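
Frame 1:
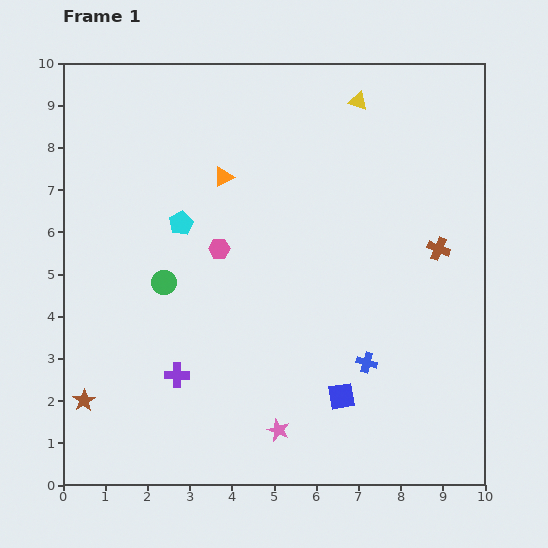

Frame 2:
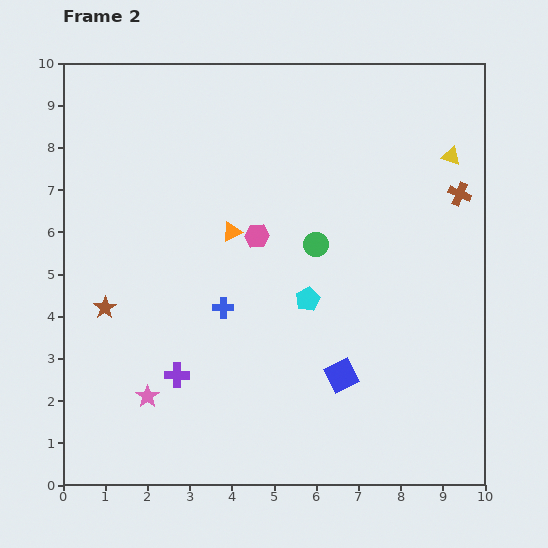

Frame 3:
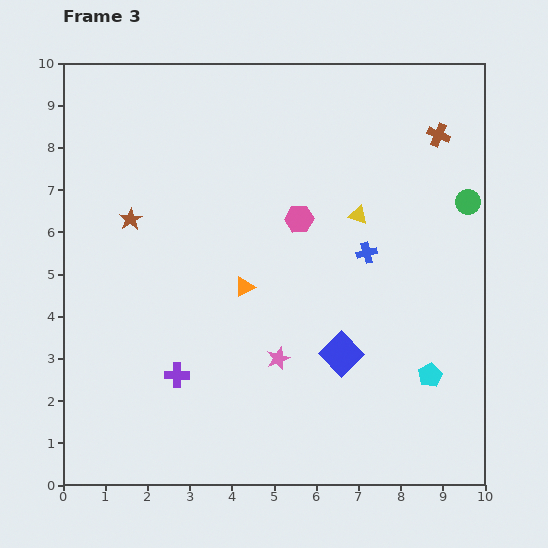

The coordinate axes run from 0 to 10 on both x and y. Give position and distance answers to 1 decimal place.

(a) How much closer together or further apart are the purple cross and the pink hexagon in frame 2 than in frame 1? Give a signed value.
+0.6

Distance in frame 1: 3.2. Distance in frame 2: 3.8.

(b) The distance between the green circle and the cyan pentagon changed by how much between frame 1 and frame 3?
+2.7

Distance in frame 1: 1.5. Distance in frame 3: 4.2.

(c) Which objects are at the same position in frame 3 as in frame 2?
the purple cross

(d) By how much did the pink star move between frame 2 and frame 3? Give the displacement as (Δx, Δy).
(3.1, 0.9)

The pink star was at (2.0, 2.1) in frame 2 and (5.1, 3.0) in frame 3.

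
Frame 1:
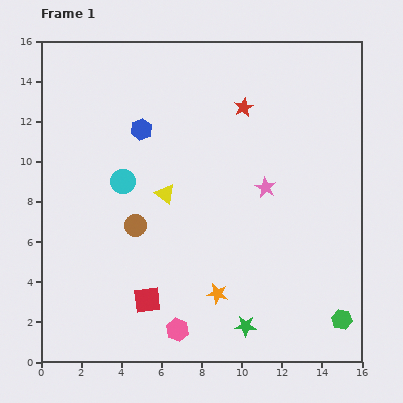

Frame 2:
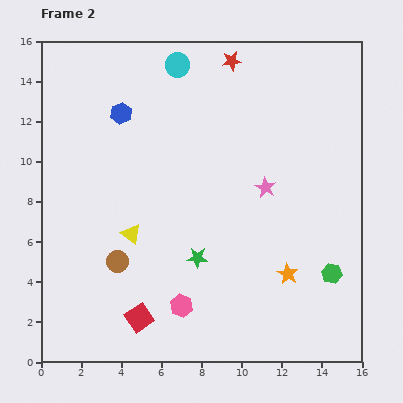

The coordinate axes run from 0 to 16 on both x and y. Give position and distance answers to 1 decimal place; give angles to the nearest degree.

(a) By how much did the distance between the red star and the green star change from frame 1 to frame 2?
-1.0

Distance in frame 1: 10.9. Distance in frame 2: 9.9.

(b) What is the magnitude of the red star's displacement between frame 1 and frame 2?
2.4

The red star moved from (10.1, 12.7) to (9.5, 15.0), a distance of √(0.6² + 2.3²) ≈ 2.4.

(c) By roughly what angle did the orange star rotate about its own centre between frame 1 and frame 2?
19° clockwise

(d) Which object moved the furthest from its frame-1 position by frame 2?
the cyan circle

(moved 6.4; next 4.2)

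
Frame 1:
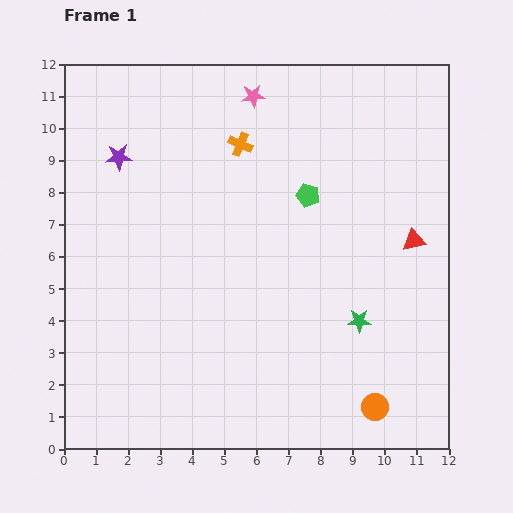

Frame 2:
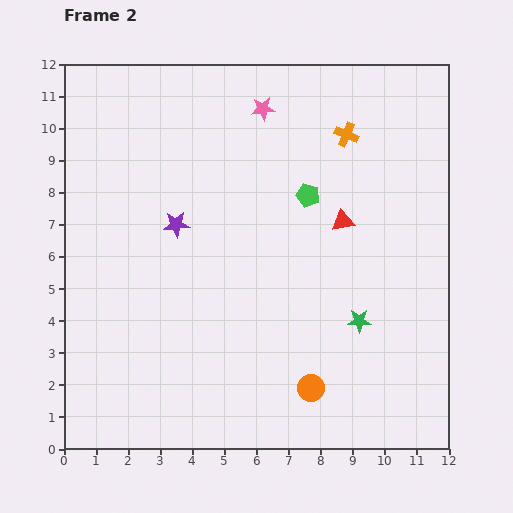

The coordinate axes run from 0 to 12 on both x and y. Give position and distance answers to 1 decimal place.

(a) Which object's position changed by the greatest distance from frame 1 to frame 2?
the orange cross

(moved 3.3; next 2.8)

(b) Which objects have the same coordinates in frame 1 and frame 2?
the green star, the green pentagon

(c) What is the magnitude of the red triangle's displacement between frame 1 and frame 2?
2.3

The red triangle moved from (10.9, 6.5) to (8.7, 7.1), a distance of √(2.2² + 0.6²) ≈ 2.3.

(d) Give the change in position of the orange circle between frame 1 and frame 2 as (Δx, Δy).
(-2.0, 0.6)

The orange circle was at (9.7, 1.3) in frame 1 and (7.7, 1.9) in frame 2.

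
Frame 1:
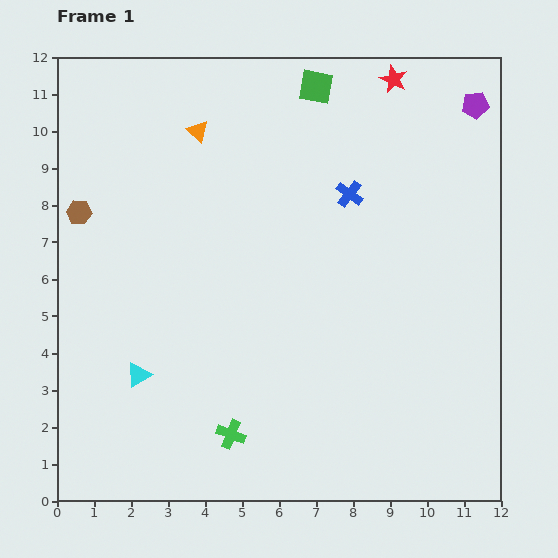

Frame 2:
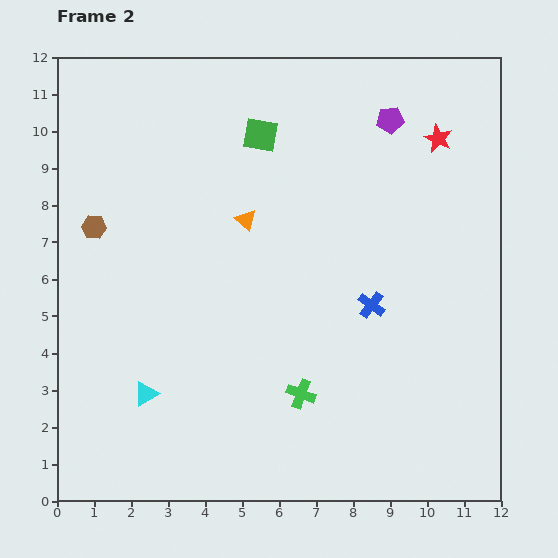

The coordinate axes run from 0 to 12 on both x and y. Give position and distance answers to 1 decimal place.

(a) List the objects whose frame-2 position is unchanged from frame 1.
none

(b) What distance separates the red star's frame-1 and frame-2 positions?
2.0

The red star moved from (9.1, 11.4) to (10.3, 9.8), a distance of √(1.2² + 1.6²) ≈ 2.0.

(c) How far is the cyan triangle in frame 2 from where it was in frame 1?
0.5

The cyan triangle moved from (2.2, 3.4) to (2.4, 2.9), a distance of √(0.2² + 0.5²) ≈ 0.5.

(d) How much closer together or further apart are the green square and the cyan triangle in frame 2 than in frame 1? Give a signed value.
-1.5

Distance in frame 1: 9.2. Distance in frame 2: 7.7.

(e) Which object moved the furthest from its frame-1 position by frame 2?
the blue cross

(moved 3.1; next 2.7)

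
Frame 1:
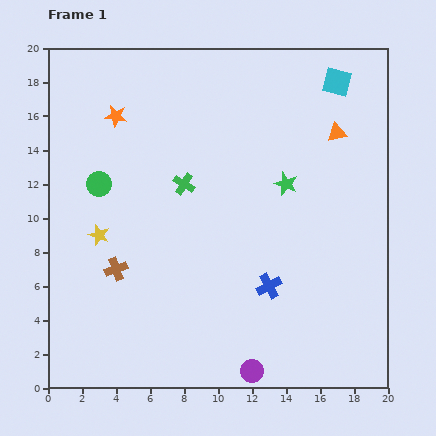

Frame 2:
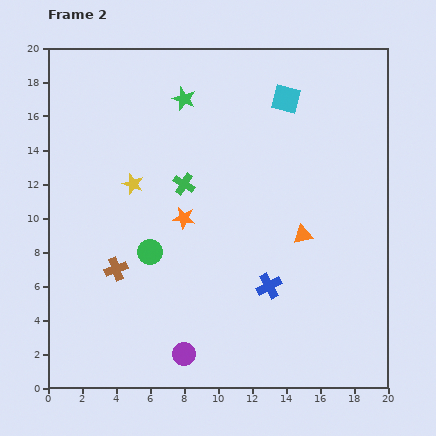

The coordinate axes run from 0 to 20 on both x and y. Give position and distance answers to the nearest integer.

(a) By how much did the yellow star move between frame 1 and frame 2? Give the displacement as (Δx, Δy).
(2, 3)

The yellow star was at (3, 9) in frame 1 and (5, 12) in frame 2.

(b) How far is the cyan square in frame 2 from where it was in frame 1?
3

The cyan square moved from (17, 18) to (14, 17), a distance of √(3² + 1²) ≈ 3.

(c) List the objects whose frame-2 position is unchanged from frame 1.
the blue cross, the brown cross, the green cross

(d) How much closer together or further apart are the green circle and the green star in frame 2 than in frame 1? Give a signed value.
-2

Distance in frame 1: 11. Distance in frame 2: 9.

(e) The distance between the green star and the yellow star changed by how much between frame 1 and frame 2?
-5

Distance in frame 1: 11. Distance in frame 2: 6.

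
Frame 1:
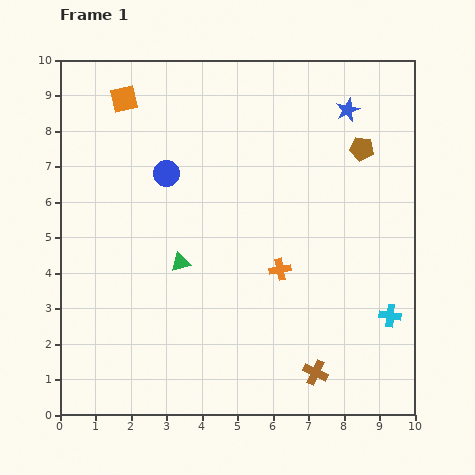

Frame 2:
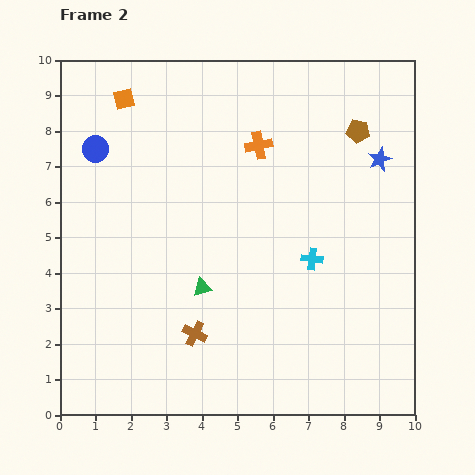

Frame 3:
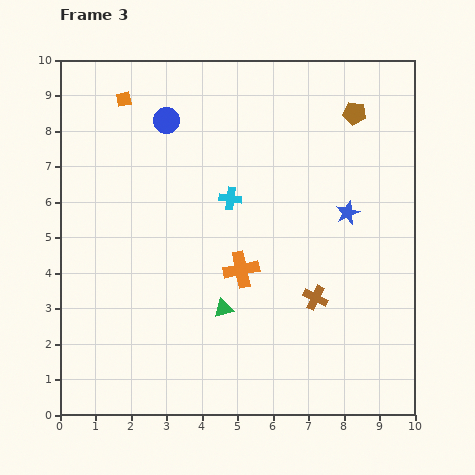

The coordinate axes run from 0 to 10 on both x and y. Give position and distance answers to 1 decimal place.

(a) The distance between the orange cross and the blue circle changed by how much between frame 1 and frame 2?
+0.4

Distance in frame 1: 4.2. Distance in frame 2: 4.6.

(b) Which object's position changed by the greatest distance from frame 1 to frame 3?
the cyan cross

(moved 5.6; next 2.9)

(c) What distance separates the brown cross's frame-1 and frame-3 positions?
2.1

The brown cross moved from (7.2, 1.2) to (7.2, 3.3), a distance of √(0.0² + 2.1²) ≈ 2.1.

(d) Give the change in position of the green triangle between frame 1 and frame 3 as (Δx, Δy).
(1.2, -1.3)

The green triangle was at (3.4, 4.3) in frame 1 and (4.6, 3.0) in frame 3.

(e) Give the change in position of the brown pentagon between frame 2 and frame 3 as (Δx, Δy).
(-0.1, 0.5)

The brown pentagon was at (8.4, 8.0) in frame 2 and (8.3, 8.5) in frame 3.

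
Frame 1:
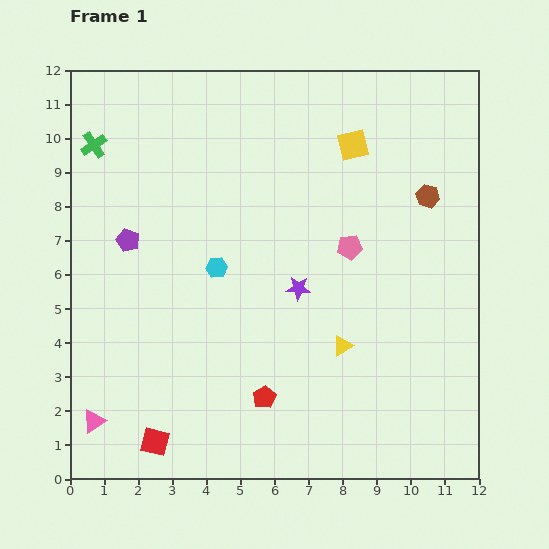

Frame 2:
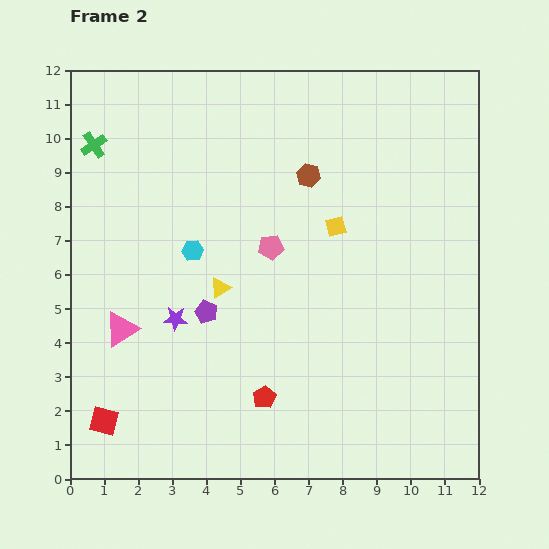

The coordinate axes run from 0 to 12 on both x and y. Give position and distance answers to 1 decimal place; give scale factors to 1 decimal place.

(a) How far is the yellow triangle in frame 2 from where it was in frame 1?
4.0

The yellow triangle moved from (8.0, 3.9) to (4.4, 5.6), a distance of √(3.6² + 1.7²) ≈ 4.0.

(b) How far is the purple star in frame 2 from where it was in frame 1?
3.7

The purple star moved from (6.7, 5.6) to (3.1, 4.7), a distance of √(3.6² + 0.9²) ≈ 3.7.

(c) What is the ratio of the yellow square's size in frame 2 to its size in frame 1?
0.6×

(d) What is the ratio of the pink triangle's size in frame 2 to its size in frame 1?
1.5×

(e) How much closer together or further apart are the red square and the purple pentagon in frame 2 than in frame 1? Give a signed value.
-1.6

Distance in frame 1: 6.0. Distance in frame 2: 4.4.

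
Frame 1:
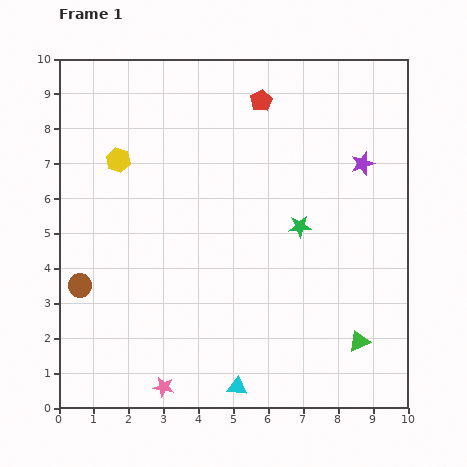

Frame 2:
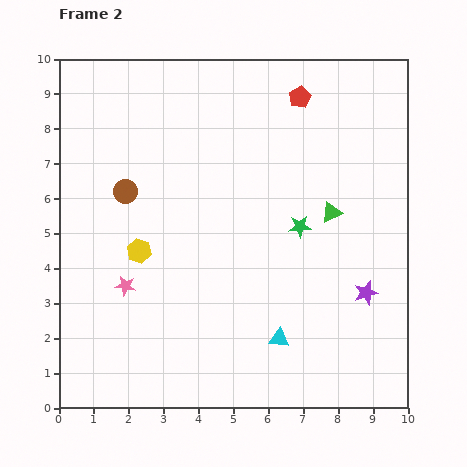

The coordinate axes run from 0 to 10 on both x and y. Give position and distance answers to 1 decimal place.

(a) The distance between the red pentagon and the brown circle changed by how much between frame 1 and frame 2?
-1.7

Distance in frame 1: 7.4. Distance in frame 2: 5.7.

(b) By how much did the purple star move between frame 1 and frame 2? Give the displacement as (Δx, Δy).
(0.1, -3.7)

The purple star was at (8.7, 7.0) in frame 1 and (8.8, 3.3) in frame 2.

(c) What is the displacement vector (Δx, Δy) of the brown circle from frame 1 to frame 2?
(1.3, 2.7)

The brown circle was at (0.6, 3.5) in frame 1 and (1.9, 6.2) in frame 2.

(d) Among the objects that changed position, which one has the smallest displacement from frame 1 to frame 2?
the red pentagon

(moved 1.1)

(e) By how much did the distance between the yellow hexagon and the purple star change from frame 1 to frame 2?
-0.4

Distance in frame 1: 7.0. Distance in frame 2: 6.6.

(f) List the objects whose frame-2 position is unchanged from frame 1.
the green star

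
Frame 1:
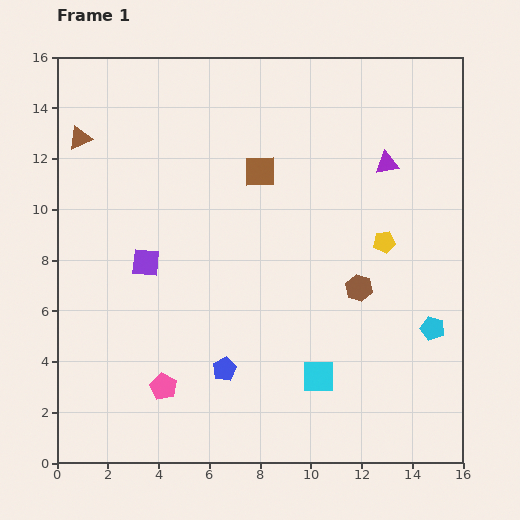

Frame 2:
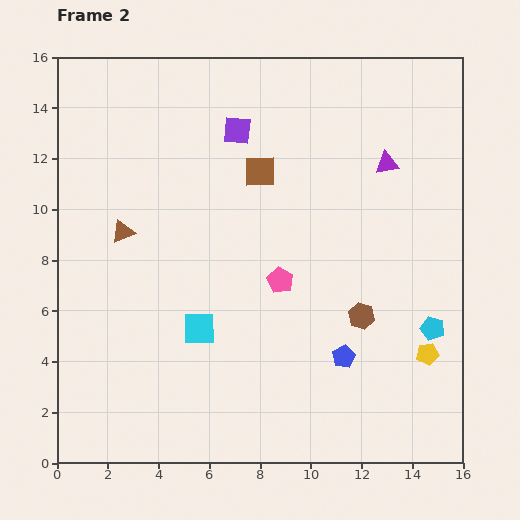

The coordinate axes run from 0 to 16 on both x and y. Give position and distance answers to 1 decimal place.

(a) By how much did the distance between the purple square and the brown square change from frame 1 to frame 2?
-4.0

Distance in frame 1: 5.8. Distance in frame 2: 1.8.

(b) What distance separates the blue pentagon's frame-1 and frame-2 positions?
4.7

The blue pentagon moved from (6.6, 3.7) to (11.3, 4.2), a distance of √(4.7² + 0.5²) ≈ 4.7.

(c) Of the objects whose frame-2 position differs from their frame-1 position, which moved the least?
the brown hexagon

(moved 1.1)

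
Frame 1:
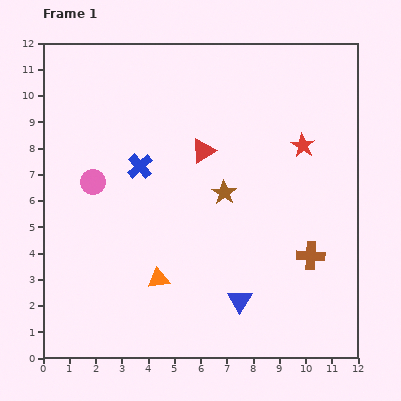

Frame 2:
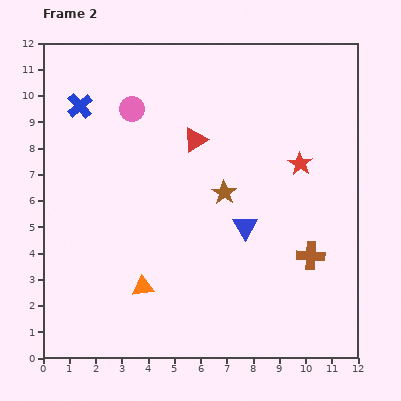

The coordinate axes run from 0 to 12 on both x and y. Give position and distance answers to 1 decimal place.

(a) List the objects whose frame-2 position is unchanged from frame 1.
the brown star, the brown cross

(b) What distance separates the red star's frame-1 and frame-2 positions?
0.7

The red star moved from (9.9, 8.1) to (9.8, 7.4), a distance of √(0.1² + 0.7²) ≈ 0.7.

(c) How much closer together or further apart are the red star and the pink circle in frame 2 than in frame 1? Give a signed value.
-1.4

Distance in frame 1: 8.1. Distance in frame 2: 6.7.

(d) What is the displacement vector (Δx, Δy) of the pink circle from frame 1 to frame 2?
(1.5, 2.8)

The pink circle was at (1.9, 6.7) in frame 1 and (3.4, 9.5) in frame 2.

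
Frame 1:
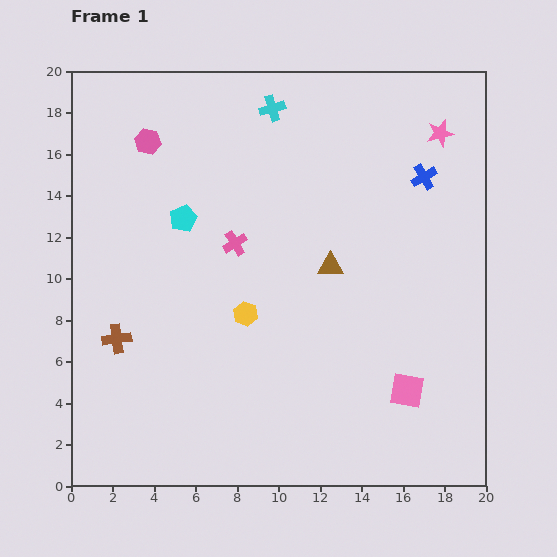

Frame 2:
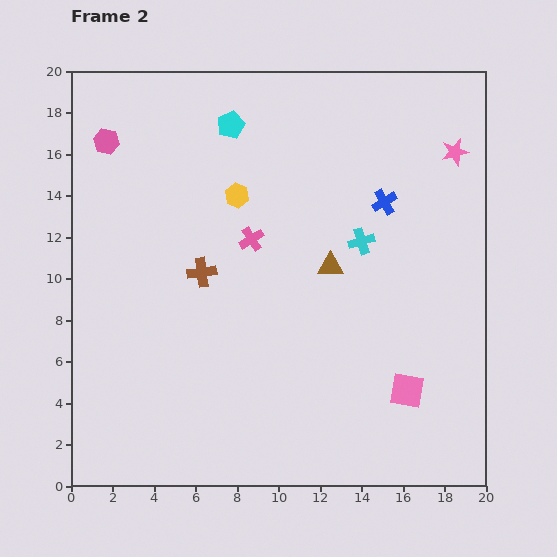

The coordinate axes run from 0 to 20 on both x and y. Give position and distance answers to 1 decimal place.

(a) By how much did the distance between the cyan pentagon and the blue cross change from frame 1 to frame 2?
-3.5

Distance in frame 1: 11.8. Distance in frame 2: 8.3.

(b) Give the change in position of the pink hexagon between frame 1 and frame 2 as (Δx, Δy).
(-2.0, 0.0)

The pink hexagon was at (3.7, 16.6) in frame 1 and (1.7, 16.6) in frame 2.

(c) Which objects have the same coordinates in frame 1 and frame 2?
the brown triangle, the pink square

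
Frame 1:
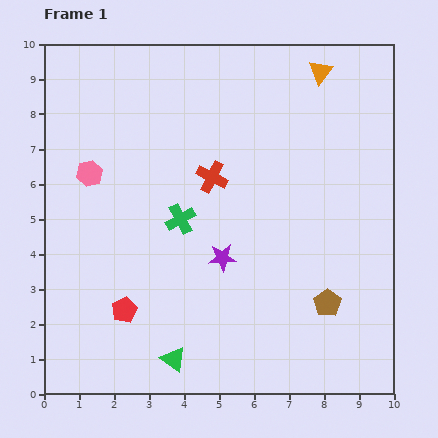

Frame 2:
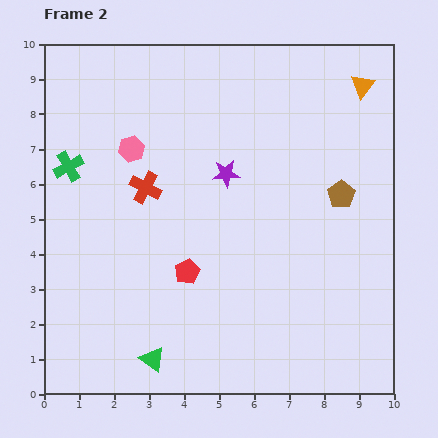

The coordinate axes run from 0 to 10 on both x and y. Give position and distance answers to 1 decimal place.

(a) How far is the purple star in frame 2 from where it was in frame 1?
2.4

The purple star moved from (5.1, 3.9) to (5.2, 6.3), a distance of √(0.1² + 2.4²) ≈ 2.4.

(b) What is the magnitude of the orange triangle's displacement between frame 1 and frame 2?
1.3

The orange triangle moved from (7.9, 9.2) to (9.1, 8.8), a distance of √(1.2² + 0.4²) ≈ 1.3.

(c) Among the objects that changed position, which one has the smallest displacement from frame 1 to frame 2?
the green triangle

(moved 0.6)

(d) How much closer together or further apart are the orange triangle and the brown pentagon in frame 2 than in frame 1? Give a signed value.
-3.4

Distance in frame 1: 6.6. Distance in frame 2: 3.2.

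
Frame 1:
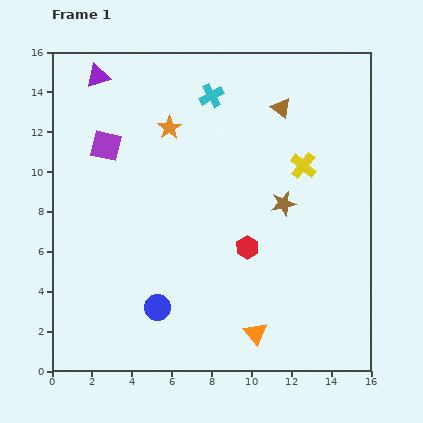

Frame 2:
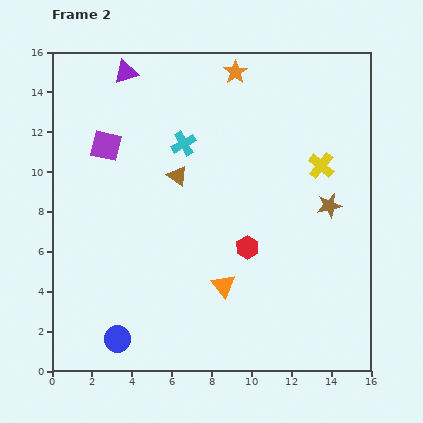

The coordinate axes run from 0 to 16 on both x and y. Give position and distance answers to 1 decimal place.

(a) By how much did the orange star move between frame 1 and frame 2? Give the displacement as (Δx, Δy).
(3.3, 2.8)

The orange star was at (5.9, 12.2) in frame 1 and (9.2, 15.0) in frame 2.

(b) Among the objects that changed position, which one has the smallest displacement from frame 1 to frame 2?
the yellow cross

(moved 0.9)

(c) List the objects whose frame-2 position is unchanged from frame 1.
the purple square, the red hexagon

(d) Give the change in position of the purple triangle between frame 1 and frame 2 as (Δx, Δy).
(1.4, 0.2)

The purple triangle was at (2.3, 14.8) in frame 1 and (3.7, 15.0) in frame 2.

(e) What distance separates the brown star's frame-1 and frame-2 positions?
2.3

The brown star moved from (11.6, 8.4) to (13.9, 8.3), a distance of √(2.3² + 0.1²) ≈ 2.3.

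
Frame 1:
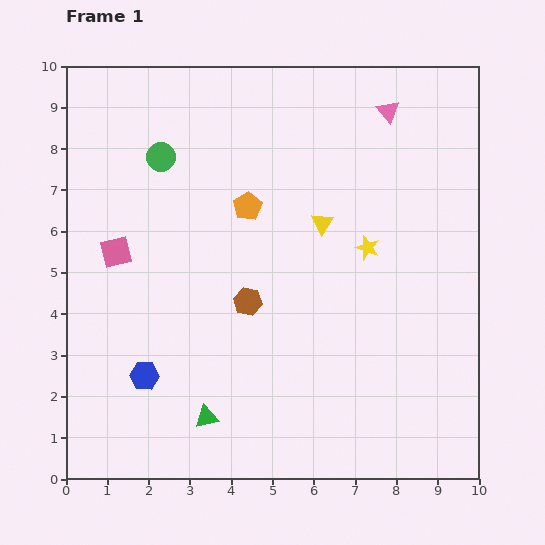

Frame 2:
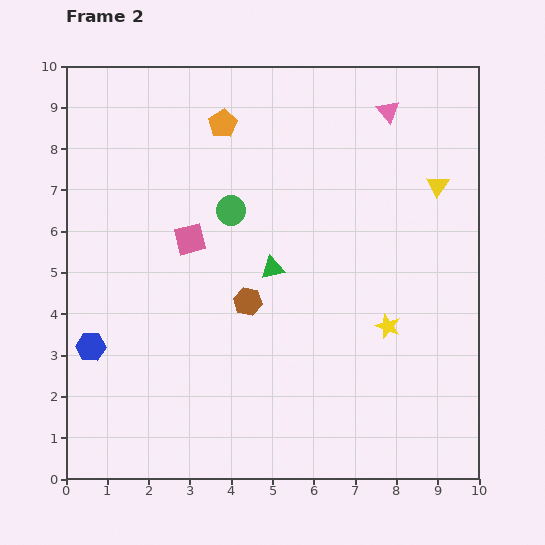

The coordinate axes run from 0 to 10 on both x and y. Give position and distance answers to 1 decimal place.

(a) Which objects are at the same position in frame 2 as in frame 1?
the pink triangle, the brown hexagon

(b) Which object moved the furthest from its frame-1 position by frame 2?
the green triangle

(moved 3.9; next 2.9)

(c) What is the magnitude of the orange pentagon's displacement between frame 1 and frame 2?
2.1

The orange pentagon moved from (4.4, 6.6) to (3.8, 8.6), a distance of √(0.6² + 2.0²) ≈ 2.1.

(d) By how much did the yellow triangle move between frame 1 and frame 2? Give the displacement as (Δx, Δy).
(2.8, 0.9)

The yellow triangle was at (6.2, 6.2) in frame 1 and (9.0, 7.1) in frame 2.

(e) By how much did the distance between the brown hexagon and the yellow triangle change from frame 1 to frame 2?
+2.8

Distance in frame 1: 2.6. Distance in frame 2: 5.4.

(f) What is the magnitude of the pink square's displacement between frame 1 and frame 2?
1.8

The pink square moved from (1.2, 5.5) to (3.0, 5.8), a distance of √(1.8² + 0.3²) ≈ 1.8.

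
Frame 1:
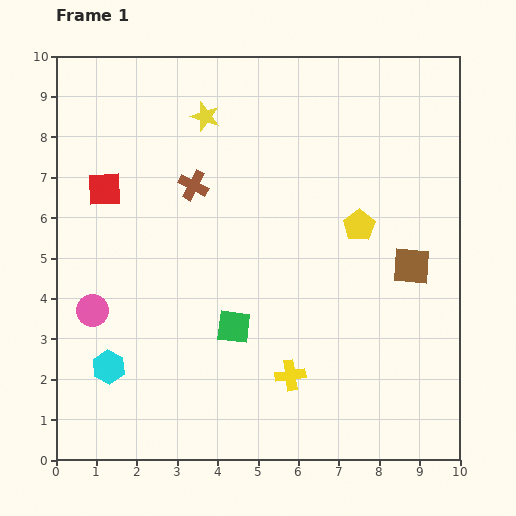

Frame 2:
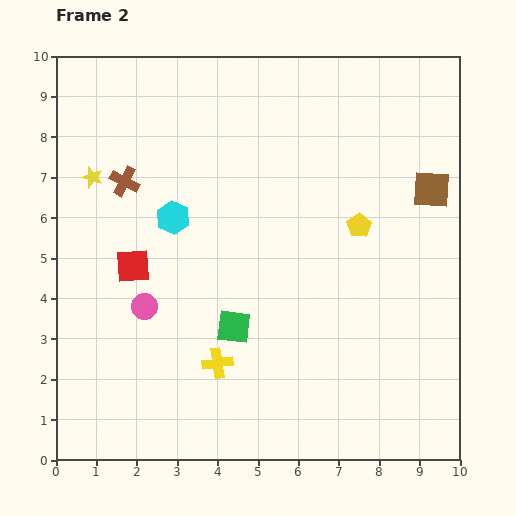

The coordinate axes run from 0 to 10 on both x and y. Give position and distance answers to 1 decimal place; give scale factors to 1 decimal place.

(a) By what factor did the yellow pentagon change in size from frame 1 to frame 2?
0.8×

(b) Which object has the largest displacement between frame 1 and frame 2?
the cyan hexagon

(moved 4.0; next 3.2)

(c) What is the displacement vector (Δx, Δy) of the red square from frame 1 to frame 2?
(0.7, -1.9)

The red square was at (1.2, 6.7) in frame 1 and (1.9, 4.8) in frame 2.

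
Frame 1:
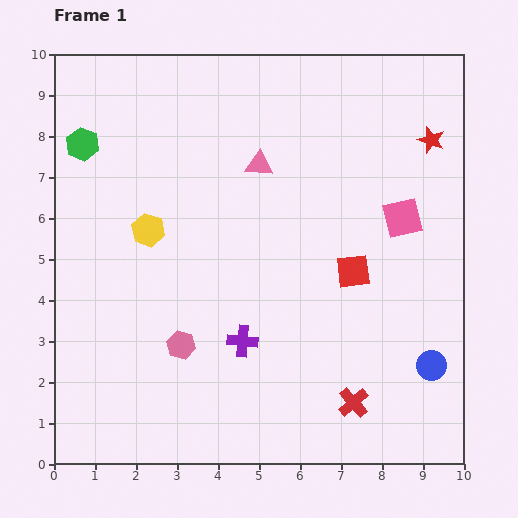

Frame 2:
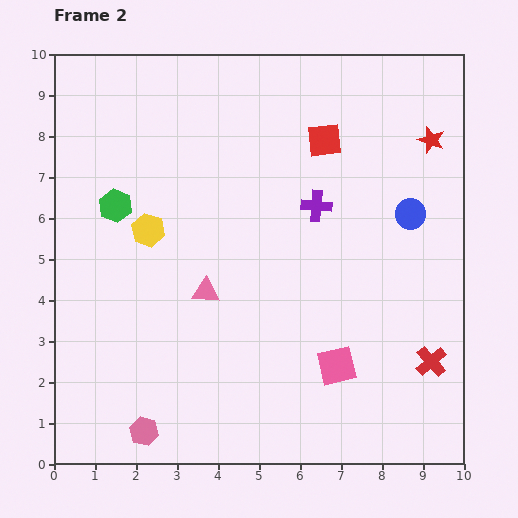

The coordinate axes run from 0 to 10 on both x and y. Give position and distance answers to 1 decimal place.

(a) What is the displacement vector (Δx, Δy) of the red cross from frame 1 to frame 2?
(1.9, 1.0)

The red cross was at (7.3, 1.5) in frame 1 and (9.2, 2.5) in frame 2.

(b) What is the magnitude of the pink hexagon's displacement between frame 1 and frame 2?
2.3

The pink hexagon moved from (3.1, 2.9) to (2.2, 0.8), a distance of √(0.9² + 2.1²) ≈ 2.3.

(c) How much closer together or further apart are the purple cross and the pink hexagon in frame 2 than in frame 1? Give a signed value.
+5.4

Distance in frame 1: 1.5. Distance in frame 2: 6.9.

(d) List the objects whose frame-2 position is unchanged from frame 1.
the red star, the yellow hexagon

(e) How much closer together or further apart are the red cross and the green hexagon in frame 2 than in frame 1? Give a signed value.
-0.5

Distance in frame 1: 9.1. Distance in frame 2: 8.6.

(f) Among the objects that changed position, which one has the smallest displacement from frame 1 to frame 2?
the green hexagon

(moved 1.7)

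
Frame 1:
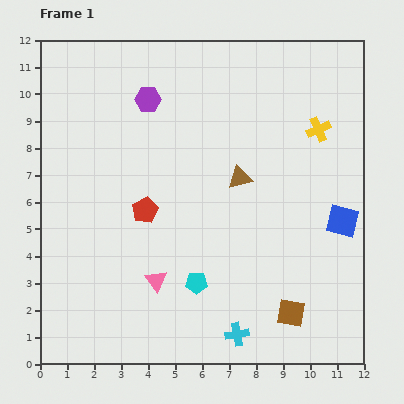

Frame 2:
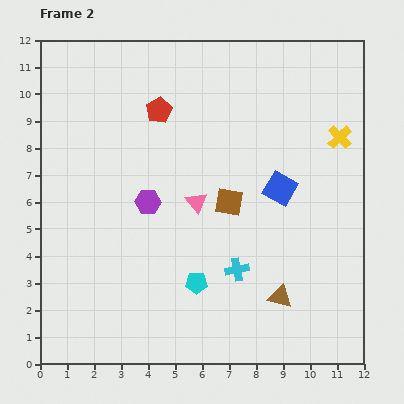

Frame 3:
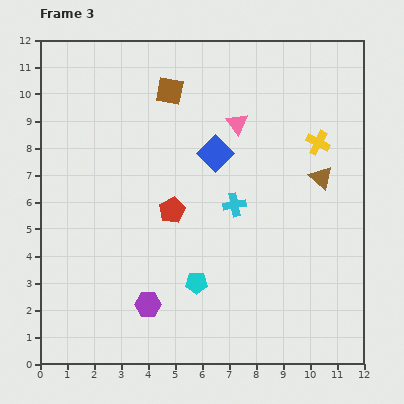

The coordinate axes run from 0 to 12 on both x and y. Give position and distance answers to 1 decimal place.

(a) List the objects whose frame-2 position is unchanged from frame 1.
the cyan pentagon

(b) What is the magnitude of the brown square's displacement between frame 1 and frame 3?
9.4

The brown square moved from (9.3, 1.9) to (4.8, 10.1), a distance of √(4.5² + 8.2²) ≈ 9.4.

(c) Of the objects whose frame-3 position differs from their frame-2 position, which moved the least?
the yellow cross

(moved 0.8)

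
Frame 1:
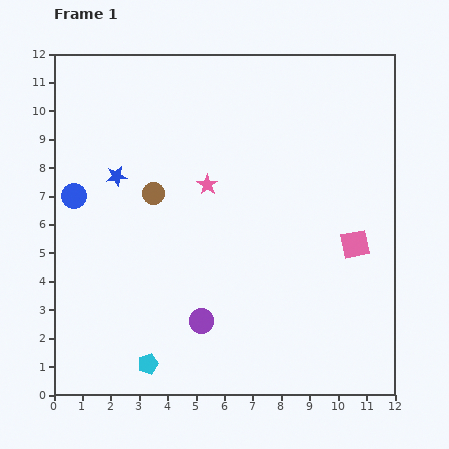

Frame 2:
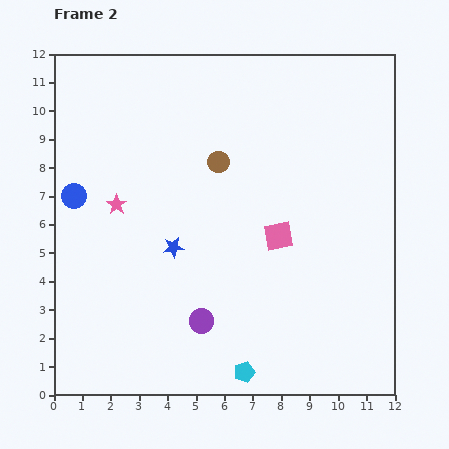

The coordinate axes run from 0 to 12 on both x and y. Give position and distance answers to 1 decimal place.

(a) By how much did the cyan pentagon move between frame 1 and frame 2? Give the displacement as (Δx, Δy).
(3.4, -0.3)

The cyan pentagon was at (3.3, 1.1) in frame 1 and (6.7, 0.8) in frame 2.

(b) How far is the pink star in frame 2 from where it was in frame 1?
3.3

The pink star moved from (5.4, 7.4) to (2.2, 6.7), a distance of √(3.2² + 0.7²) ≈ 3.3.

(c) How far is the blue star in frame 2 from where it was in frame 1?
3.2

The blue star moved from (2.2, 7.7) to (4.2, 5.2), a distance of √(2.0² + 2.5²) ≈ 3.2.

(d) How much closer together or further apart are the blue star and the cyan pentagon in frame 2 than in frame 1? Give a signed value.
-1.6

Distance in frame 1: 6.7. Distance in frame 2: 5.1.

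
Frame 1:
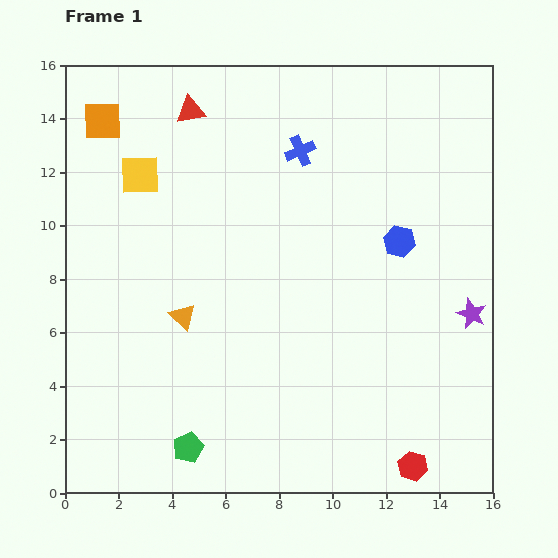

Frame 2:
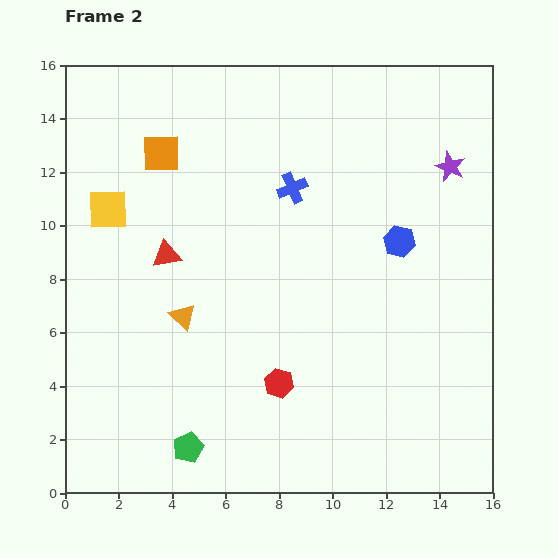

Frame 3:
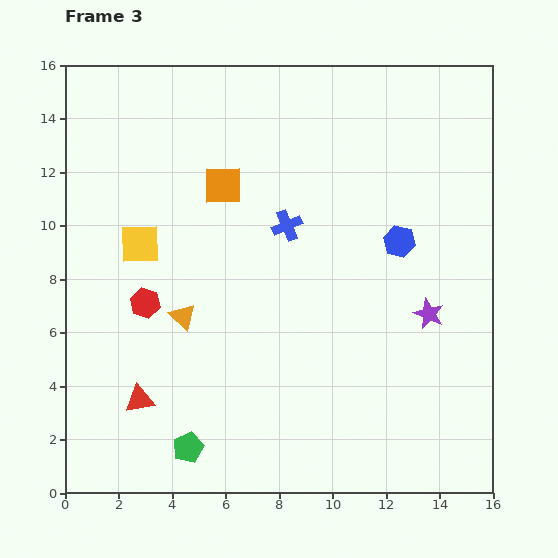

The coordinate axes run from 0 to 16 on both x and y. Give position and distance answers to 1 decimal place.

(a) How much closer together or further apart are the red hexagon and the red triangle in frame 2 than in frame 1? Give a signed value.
-9.3

Distance in frame 1: 15.7. Distance in frame 2: 6.4.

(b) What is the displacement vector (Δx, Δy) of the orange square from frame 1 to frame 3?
(4.5, -2.4)

The orange square was at (1.4, 13.9) in frame 1 and (5.9, 11.5) in frame 3.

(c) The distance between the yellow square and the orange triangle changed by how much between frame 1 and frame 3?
-2.4

Distance in frame 1: 5.5. Distance in frame 3: 3.1.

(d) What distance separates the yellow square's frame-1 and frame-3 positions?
2.6

The yellow square moved from (2.8, 11.9) to (2.8, 9.3), a distance of √(0.0² + 2.6²) ≈ 2.6.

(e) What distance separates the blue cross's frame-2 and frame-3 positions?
1.4

The blue cross moved from (8.5, 11.4) to (8.3, 10.0), a distance of √(0.2² + 1.4²) ≈ 1.4.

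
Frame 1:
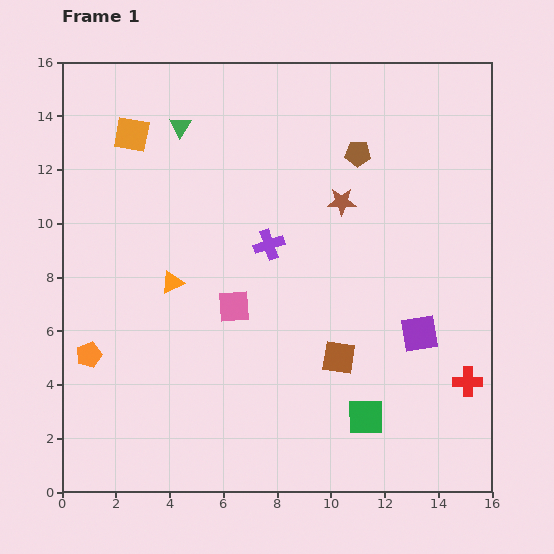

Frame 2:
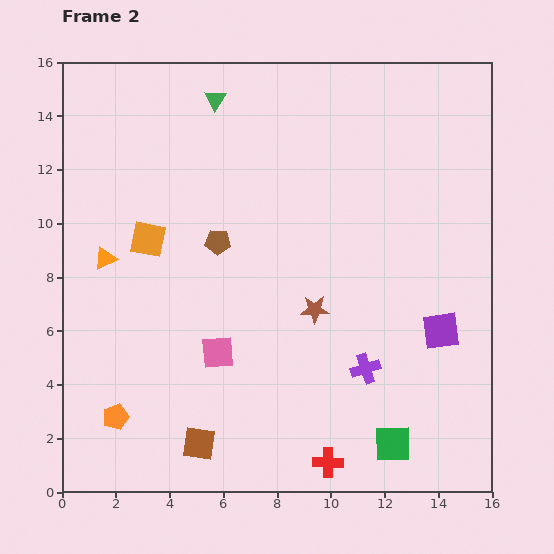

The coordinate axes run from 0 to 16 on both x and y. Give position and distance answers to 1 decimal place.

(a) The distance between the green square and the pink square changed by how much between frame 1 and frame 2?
+0.9

Distance in frame 1: 6.4. Distance in frame 2: 7.3.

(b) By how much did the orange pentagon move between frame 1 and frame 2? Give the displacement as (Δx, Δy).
(1.0, -2.3)

The orange pentagon was at (1.0, 5.1) in frame 1 and (2.0, 2.8) in frame 2.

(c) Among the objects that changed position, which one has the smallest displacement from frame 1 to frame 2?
the purple square

(moved 0.8)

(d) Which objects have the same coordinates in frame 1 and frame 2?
none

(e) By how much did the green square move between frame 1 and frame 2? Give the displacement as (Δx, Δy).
(1.0, -1.0)

The green square was at (11.3, 2.8) in frame 1 and (12.3, 1.8) in frame 2.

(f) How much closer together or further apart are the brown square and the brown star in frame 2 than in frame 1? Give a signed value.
+0.8

Distance in frame 1: 5.8. Distance in frame 2: 6.6.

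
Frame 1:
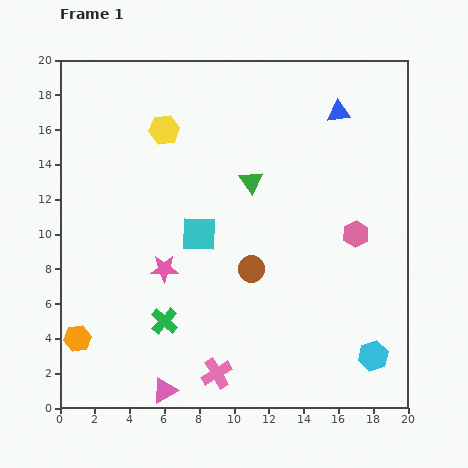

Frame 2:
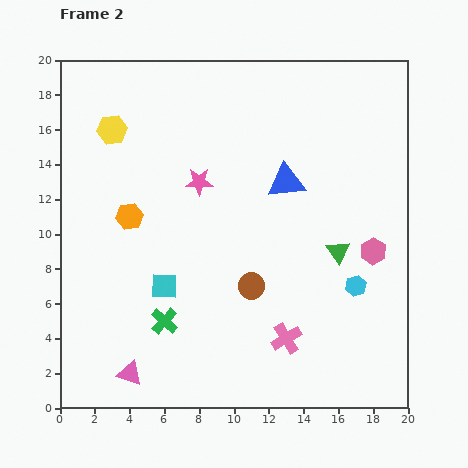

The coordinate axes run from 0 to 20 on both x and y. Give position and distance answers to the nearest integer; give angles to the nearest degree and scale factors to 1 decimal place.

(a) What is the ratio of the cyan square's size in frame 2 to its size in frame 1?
0.7×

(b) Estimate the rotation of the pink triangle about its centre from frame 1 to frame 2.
46° clockwise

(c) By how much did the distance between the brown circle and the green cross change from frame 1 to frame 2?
-1

Distance in frame 1: 6. Distance in frame 2: 5.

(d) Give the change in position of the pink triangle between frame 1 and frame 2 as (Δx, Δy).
(-2, 1)

The pink triangle was at (6, 1) in frame 1 and (4, 2) in frame 2.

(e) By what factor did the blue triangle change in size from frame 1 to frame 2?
1.6×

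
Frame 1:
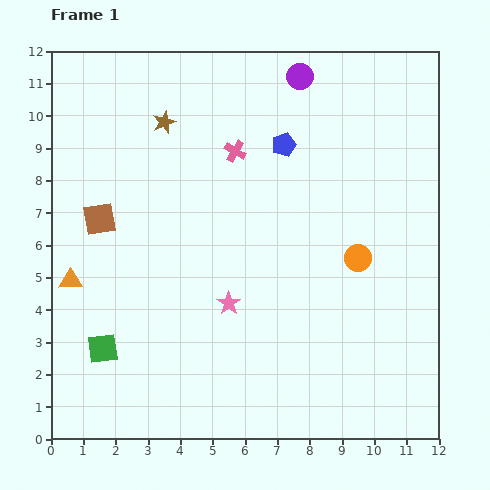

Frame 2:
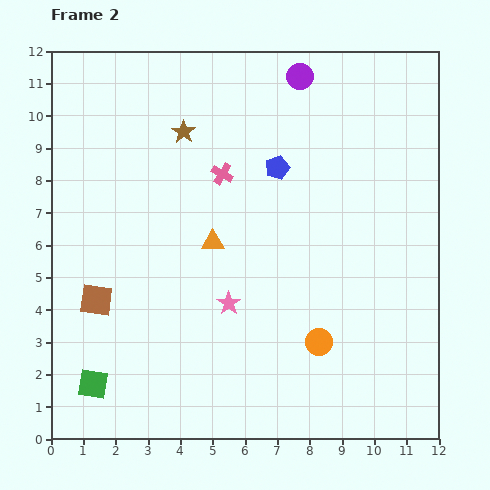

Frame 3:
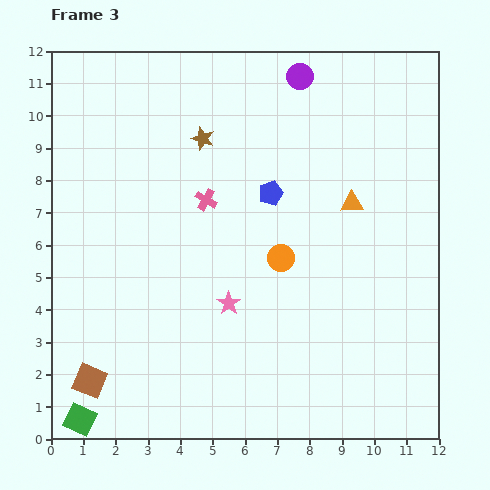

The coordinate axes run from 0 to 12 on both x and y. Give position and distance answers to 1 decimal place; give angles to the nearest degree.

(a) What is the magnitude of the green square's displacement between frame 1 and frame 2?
1.1

The green square moved from (1.6, 2.8) to (1.3, 1.7), a distance of √(0.3² + 1.1²) ≈ 1.1.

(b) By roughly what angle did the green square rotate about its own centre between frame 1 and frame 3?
32° clockwise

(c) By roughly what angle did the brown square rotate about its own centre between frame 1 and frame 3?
31° clockwise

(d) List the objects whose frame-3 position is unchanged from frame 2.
the purple circle, the pink star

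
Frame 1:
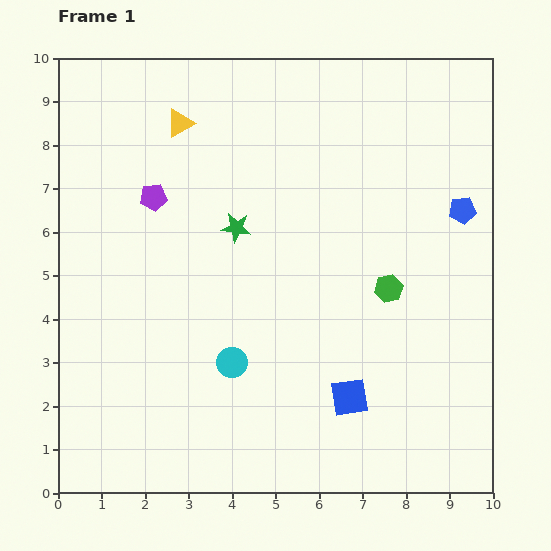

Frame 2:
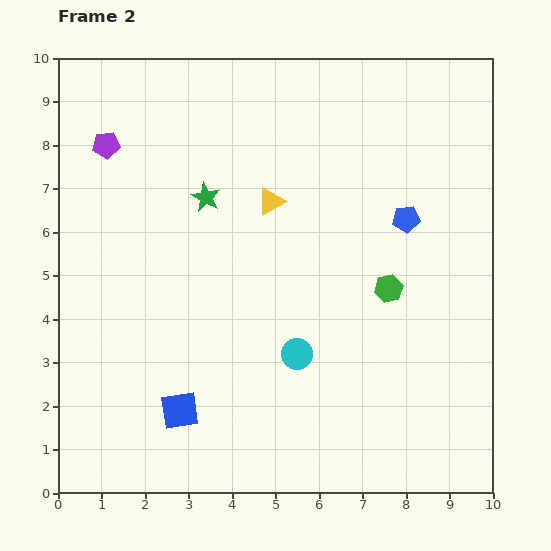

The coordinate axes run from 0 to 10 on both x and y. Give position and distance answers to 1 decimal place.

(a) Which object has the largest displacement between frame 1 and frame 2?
the blue square

(moved 3.9; next 2.8)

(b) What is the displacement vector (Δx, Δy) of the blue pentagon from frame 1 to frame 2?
(-1.3, -0.2)

The blue pentagon was at (9.3, 6.5) in frame 1 and (8.0, 6.3) in frame 2.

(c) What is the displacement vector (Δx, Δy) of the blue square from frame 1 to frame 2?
(-3.9, -0.3)

The blue square was at (6.7, 2.2) in frame 1 and (2.8, 1.9) in frame 2.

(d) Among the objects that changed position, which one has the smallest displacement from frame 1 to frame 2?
the green star

(moved 1.0)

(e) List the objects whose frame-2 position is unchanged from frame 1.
the green hexagon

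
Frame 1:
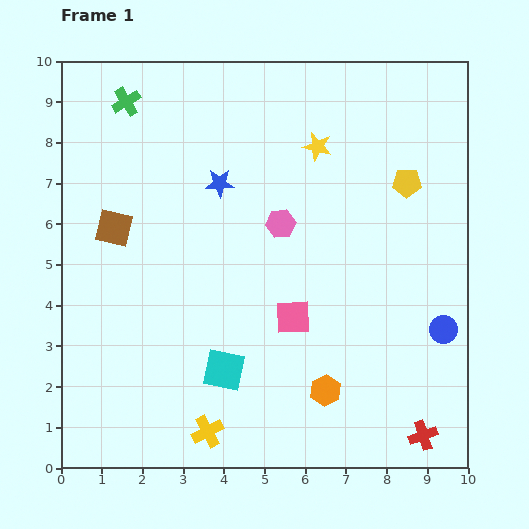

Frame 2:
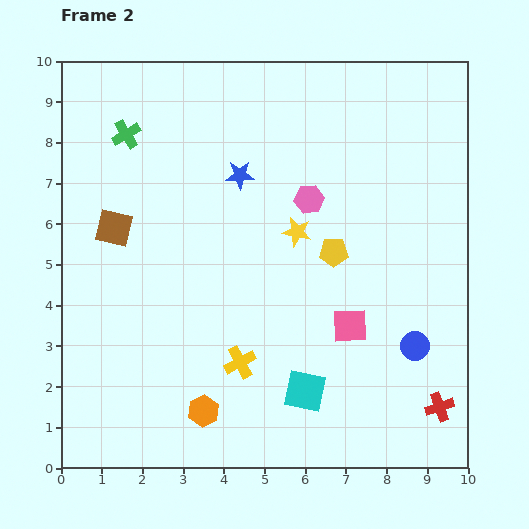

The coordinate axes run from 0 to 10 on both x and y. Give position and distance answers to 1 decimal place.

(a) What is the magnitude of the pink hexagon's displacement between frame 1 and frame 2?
0.9

The pink hexagon moved from (5.4, 6.0) to (6.1, 6.6), a distance of √(0.7² + 0.6²) ≈ 0.9.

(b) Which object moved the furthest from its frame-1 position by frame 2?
the orange hexagon

(moved 3.0; next 2.5)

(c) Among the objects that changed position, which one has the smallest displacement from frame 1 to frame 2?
the blue star

(moved 0.5)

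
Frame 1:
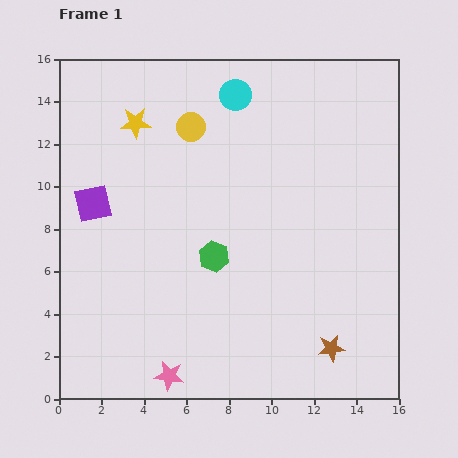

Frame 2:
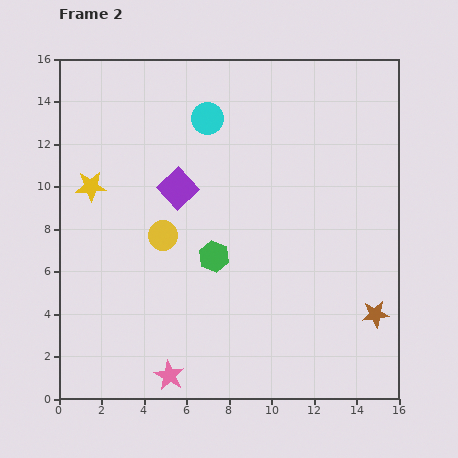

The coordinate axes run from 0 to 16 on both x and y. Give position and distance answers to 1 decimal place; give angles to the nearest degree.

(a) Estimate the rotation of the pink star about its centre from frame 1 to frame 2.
19° clockwise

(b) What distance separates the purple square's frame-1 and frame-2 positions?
4.1

The purple square moved from (1.6, 9.2) to (5.6, 9.9), a distance of √(4.0² + 0.7²) ≈ 4.1.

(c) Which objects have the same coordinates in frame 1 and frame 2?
the green hexagon, the pink star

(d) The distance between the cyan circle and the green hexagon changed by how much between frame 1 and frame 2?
-1.2

Distance in frame 1: 7.7. Distance in frame 2: 6.5.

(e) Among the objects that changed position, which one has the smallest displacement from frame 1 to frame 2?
the cyan circle

(moved 1.7)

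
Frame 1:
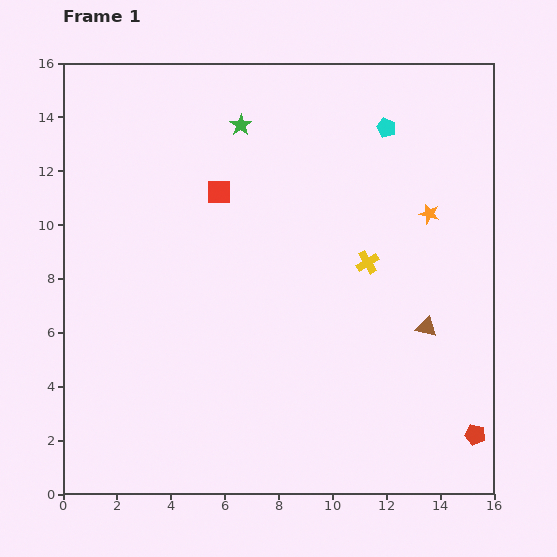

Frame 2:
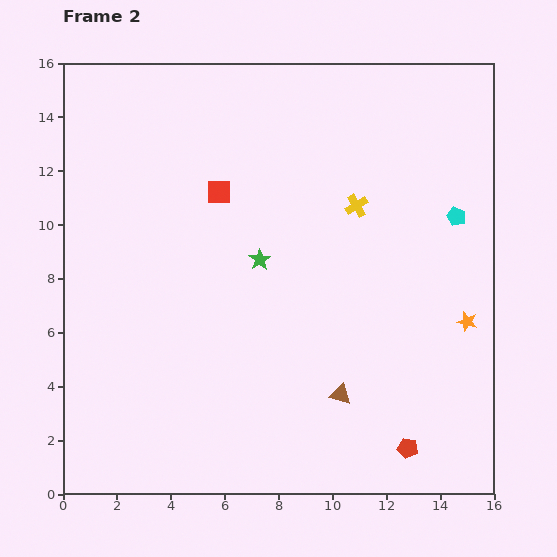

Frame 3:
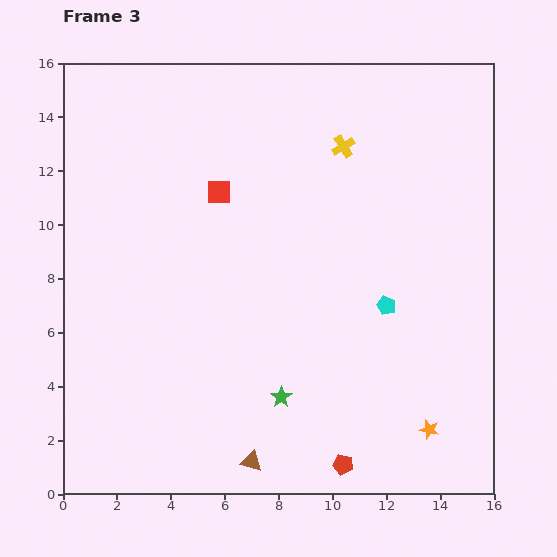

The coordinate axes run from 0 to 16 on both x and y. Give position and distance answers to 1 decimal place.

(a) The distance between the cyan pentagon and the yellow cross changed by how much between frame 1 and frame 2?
-1.3

Distance in frame 1: 5.0. Distance in frame 2: 3.7.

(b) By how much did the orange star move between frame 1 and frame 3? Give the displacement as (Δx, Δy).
(0.0, -8.0)

The orange star was at (13.6, 10.4) in frame 1 and (13.6, 2.4) in frame 3.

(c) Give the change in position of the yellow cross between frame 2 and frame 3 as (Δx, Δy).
(-0.5, 2.2)

The yellow cross was at (10.9, 10.7) in frame 2 and (10.4, 12.9) in frame 3.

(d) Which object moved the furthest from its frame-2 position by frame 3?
the green star

(moved 5.2; next 4.2)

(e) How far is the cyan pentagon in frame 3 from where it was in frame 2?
4.2

The cyan pentagon moved from (14.6, 10.3) to (12.0, 7.0), a distance of √(2.6² + 3.3²) ≈ 4.2.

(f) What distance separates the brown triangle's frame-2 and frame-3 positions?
4.1

The brown triangle moved from (10.3, 3.7) to (7.0, 1.2), a distance of √(3.3² + 2.5²) ≈ 4.1.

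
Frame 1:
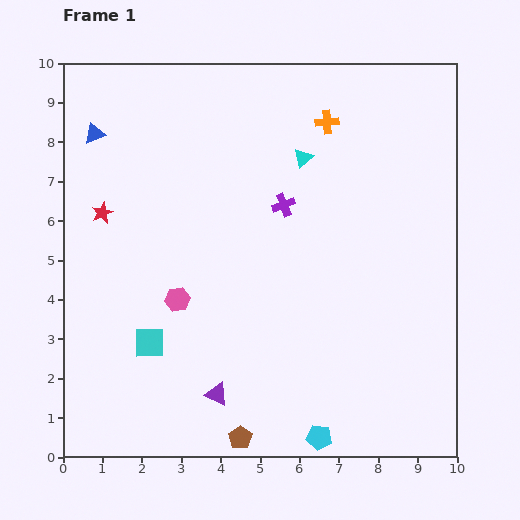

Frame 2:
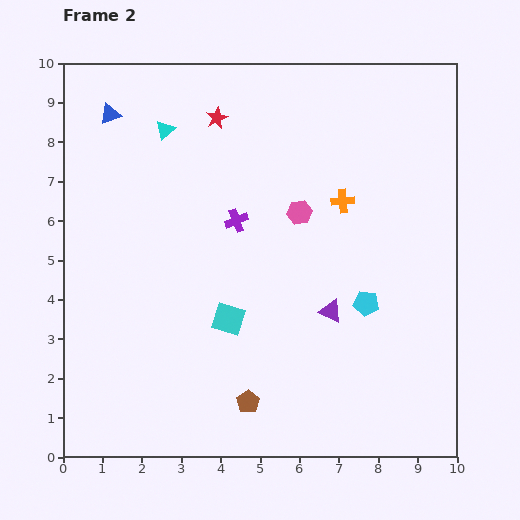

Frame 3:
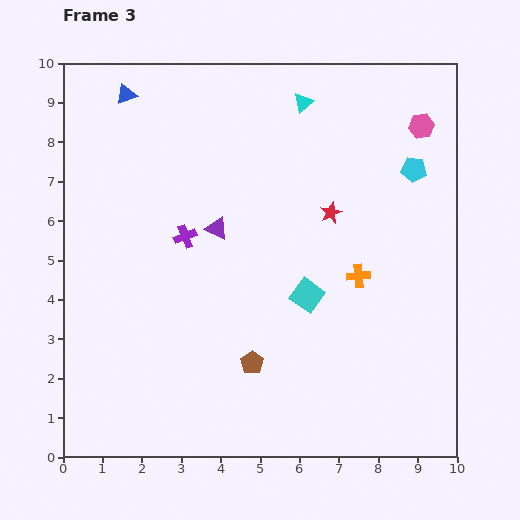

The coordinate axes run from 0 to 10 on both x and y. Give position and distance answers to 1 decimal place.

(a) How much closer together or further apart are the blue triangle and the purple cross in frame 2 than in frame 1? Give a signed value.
-0.9

Distance in frame 1: 5.1. Distance in frame 2: 4.2.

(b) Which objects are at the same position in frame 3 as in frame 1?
none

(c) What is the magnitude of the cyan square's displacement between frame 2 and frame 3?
2.1

The cyan square moved from (4.2, 3.5) to (6.2, 4.1), a distance of √(2.0² + 0.6²) ≈ 2.1.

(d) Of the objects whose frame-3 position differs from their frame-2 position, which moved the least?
the blue triangle

(moved 0.6)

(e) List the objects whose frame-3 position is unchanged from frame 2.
none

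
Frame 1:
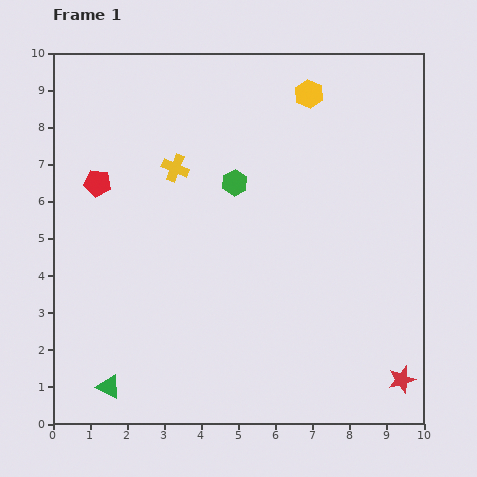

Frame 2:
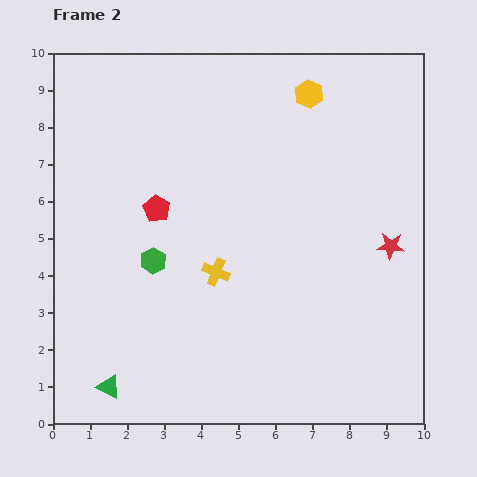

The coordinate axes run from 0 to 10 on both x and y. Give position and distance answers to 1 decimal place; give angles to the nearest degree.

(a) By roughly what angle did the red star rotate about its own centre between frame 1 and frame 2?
21° clockwise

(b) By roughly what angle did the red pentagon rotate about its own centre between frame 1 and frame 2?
22° clockwise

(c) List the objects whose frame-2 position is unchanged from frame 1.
the green triangle, the yellow hexagon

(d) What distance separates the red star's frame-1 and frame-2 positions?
3.6

The red star moved from (9.4, 1.2) to (9.1, 4.8), a distance of √(0.3² + 3.6²) ≈ 3.6.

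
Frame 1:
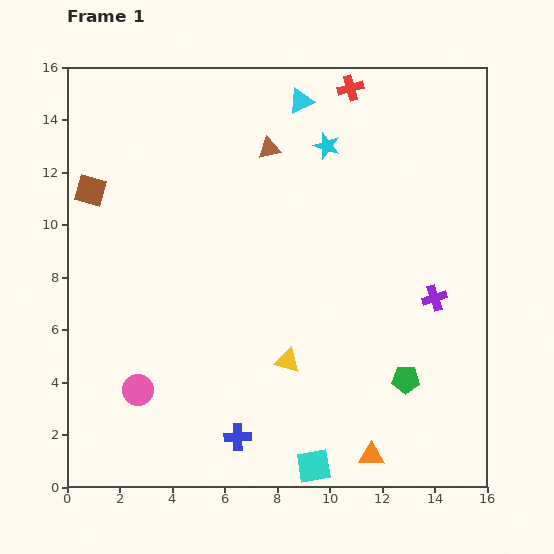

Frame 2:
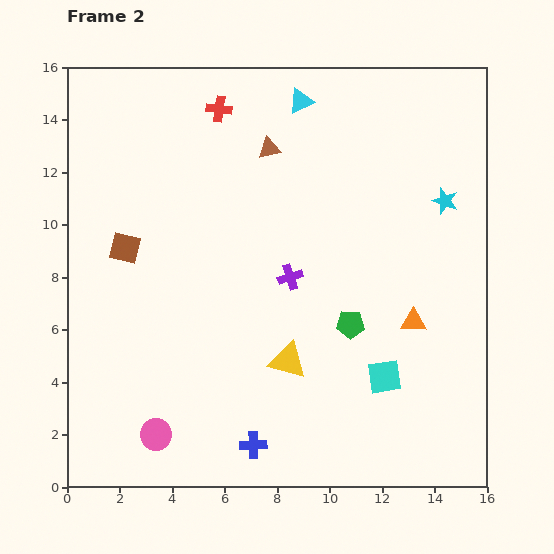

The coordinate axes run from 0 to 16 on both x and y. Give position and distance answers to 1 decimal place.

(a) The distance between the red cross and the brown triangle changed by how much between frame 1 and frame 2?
-1.5

Distance in frame 1: 3.9. Distance in frame 2: 2.4.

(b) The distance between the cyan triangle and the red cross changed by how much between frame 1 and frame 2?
+1.1

Distance in frame 1: 2.0. Distance in frame 2: 3.1.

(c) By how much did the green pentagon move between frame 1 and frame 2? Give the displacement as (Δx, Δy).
(-2.1, 2.1)

The green pentagon was at (12.9, 4.1) in frame 1 and (10.8, 6.2) in frame 2.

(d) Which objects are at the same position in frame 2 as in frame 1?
the brown triangle, the cyan triangle, the yellow triangle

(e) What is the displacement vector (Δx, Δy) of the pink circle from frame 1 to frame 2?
(0.7, -1.7)

The pink circle was at (2.7, 3.7) in frame 1 and (3.4, 2.0) in frame 2.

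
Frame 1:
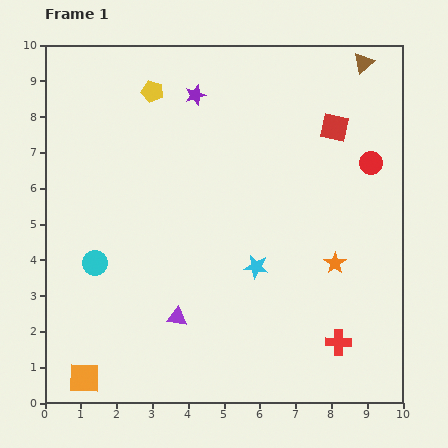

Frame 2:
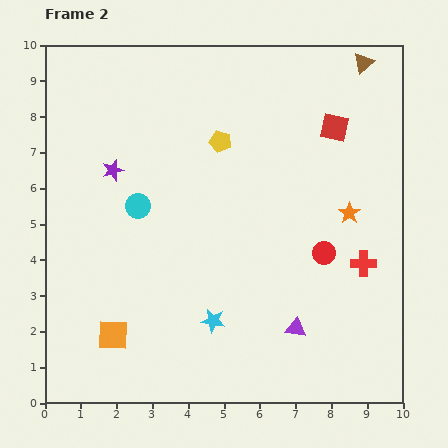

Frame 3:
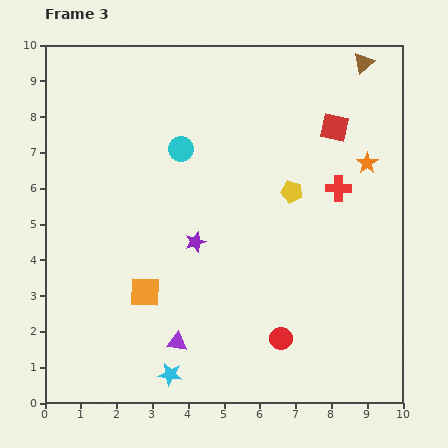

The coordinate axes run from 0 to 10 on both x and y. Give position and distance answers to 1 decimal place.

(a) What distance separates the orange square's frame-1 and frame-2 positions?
1.4

The orange square moved from (1.1, 0.7) to (1.9, 1.9), a distance of √(0.8² + 1.2²) ≈ 1.4.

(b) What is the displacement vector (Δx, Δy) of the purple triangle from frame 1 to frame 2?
(3.3, -0.3)

The purple triangle was at (3.7, 2.4) in frame 1 and (7.0, 2.1) in frame 2.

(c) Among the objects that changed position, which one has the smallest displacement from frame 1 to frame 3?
the purple triangle

(moved 0.7)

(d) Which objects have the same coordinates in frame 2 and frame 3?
the red square, the brown triangle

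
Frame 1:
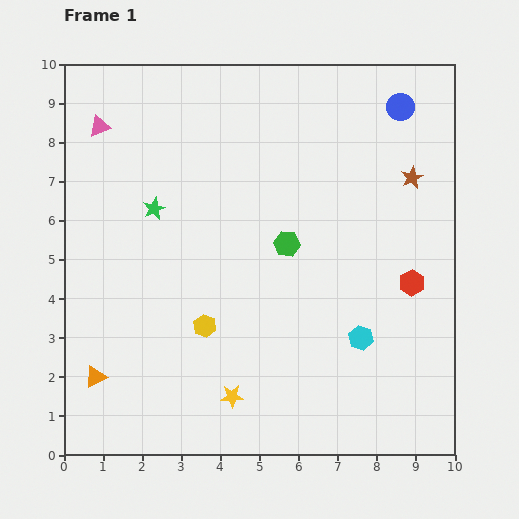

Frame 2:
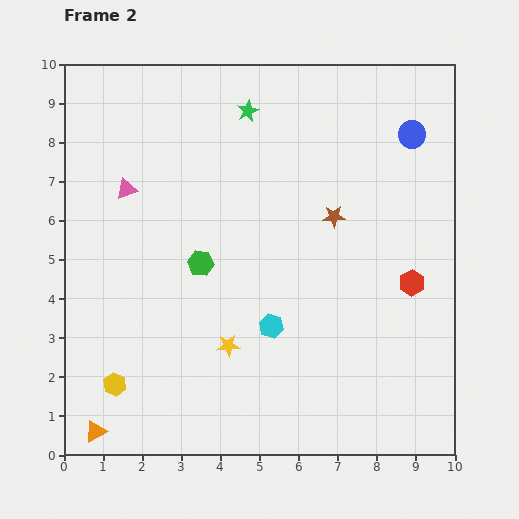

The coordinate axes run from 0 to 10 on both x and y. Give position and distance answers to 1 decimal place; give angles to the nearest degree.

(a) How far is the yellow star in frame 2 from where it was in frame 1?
1.3

The yellow star moved from (4.3, 1.5) to (4.2, 2.8), a distance of √(0.1² + 1.3²) ≈ 1.3.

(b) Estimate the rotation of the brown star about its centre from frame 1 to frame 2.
23° clockwise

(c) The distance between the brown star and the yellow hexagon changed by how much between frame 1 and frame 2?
+0.6

Distance in frame 1: 6.5. Distance in frame 2: 7.1.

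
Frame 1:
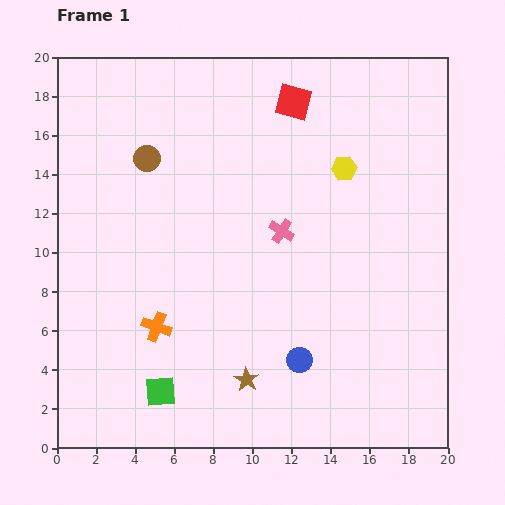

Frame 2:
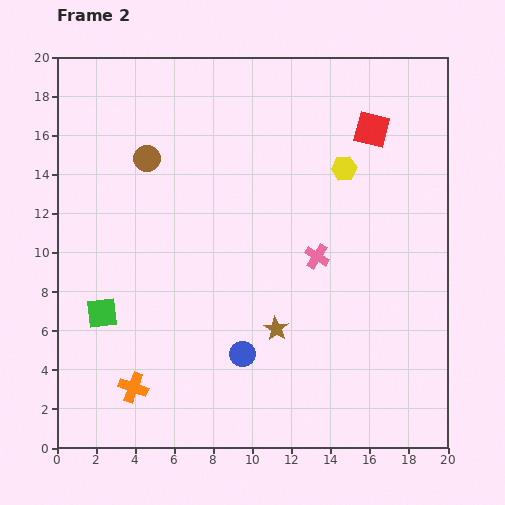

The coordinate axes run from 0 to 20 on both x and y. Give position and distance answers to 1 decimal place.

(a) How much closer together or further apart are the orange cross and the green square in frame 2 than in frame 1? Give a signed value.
+0.8

Distance in frame 1: 3.3. Distance in frame 2: 4.1.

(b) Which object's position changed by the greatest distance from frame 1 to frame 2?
the green square

(moved 5.0; next 4.2)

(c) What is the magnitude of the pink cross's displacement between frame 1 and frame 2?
2.2

The pink cross moved from (11.5, 11.1) to (13.3, 9.8), a distance of √(1.8² + 1.3²) ≈ 2.2.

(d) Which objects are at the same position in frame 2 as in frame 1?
the yellow hexagon, the brown circle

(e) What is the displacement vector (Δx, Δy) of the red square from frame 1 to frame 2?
(4.0, -1.4)

The red square was at (12.1, 17.7) in frame 1 and (16.1, 16.3) in frame 2.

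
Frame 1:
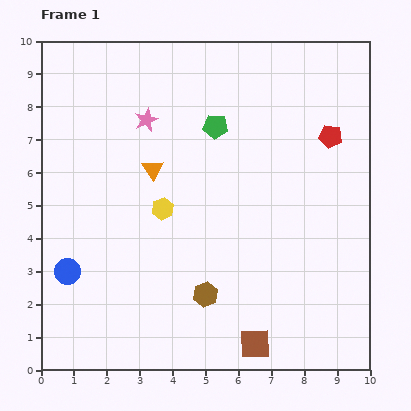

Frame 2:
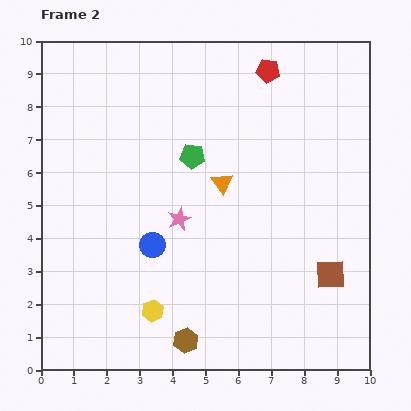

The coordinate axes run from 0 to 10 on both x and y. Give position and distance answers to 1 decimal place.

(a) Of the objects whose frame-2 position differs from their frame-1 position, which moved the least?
the green pentagon

(moved 1.1)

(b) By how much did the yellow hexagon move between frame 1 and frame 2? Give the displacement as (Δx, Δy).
(-0.3, -3.1)

The yellow hexagon was at (3.7, 4.9) in frame 1 and (3.4, 1.8) in frame 2.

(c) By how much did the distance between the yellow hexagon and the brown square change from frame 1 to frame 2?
+0.5

Distance in frame 1: 5.0. Distance in frame 2: 5.5.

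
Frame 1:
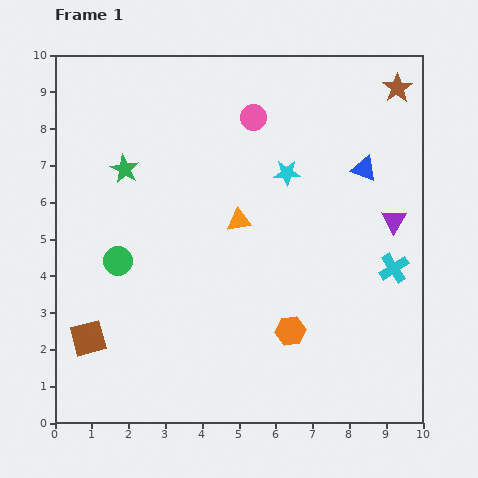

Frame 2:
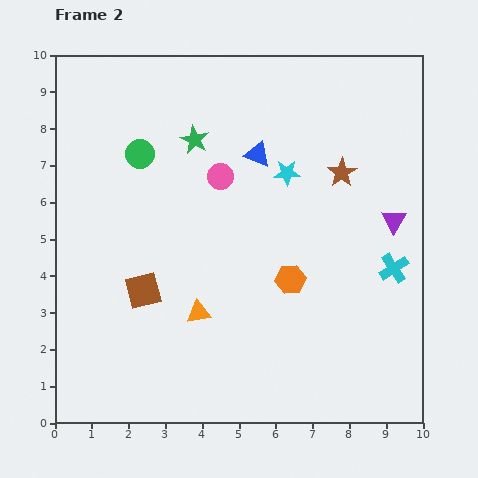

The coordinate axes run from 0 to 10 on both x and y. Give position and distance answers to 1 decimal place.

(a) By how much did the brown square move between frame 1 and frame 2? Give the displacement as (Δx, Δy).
(1.5, 1.3)

The brown square was at (0.9, 2.3) in frame 1 and (2.4, 3.6) in frame 2.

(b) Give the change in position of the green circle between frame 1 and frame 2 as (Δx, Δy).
(0.6, 2.9)

The green circle was at (1.7, 4.4) in frame 1 and (2.3, 7.3) in frame 2.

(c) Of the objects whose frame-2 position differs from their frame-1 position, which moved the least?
the orange hexagon

(moved 1.4)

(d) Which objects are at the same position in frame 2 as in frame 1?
the cyan star, the cyan cross, the purple triangle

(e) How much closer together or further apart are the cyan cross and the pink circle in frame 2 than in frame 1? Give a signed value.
-0.3

Distance in frame 1: 5.6. Distance in frame 2: 5.3.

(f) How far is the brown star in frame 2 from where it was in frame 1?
2.7

The brown star moved from (9.3, 9.1) to (7.8, 6.8), a distance of √(1.5² + 2.3²) ≈ 2.7.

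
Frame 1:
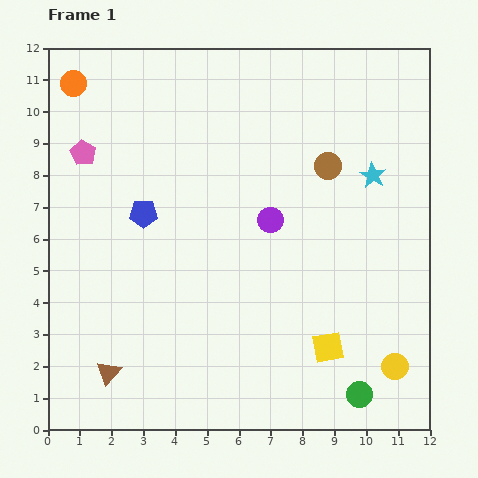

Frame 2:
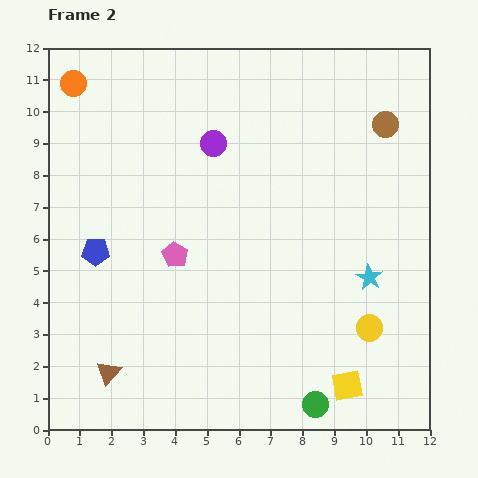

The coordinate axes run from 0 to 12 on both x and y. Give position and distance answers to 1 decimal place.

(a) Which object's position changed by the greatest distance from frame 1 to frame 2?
the pink pentagon

(moved 4.3; next 3.2)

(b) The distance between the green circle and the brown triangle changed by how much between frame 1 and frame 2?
-1.3

Distance in frame 1: 7.9. Distance in frame 2: 6.6.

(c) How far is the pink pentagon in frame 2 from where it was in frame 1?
4.3

The pink pentagon moved from (1.1, 8.7) to (4.0, 5.5), a distance of √(2.9² + 3.2²) ≈ 4.3.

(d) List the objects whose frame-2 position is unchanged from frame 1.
the orange circle, the brown triangle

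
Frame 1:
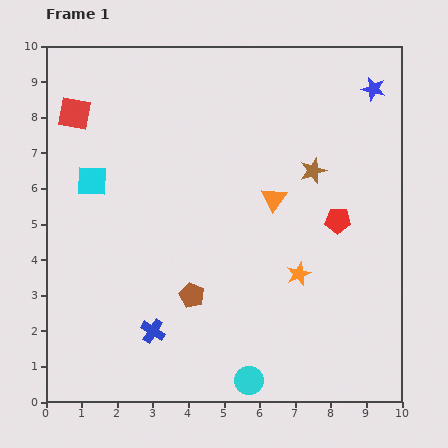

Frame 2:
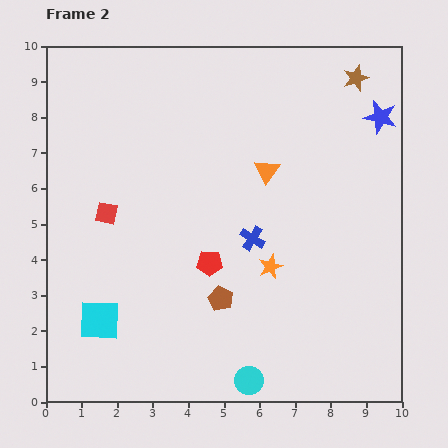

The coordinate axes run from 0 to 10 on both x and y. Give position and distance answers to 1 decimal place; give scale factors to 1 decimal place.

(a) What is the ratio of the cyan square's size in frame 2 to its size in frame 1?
1.3×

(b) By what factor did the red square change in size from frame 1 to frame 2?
0.7×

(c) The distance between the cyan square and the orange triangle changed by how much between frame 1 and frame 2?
+1.2

Distance in frame 1: 5.1. Distance in frame 2: 6.3.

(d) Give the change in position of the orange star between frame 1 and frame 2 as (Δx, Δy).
(-0.8, 0.2)

The orange star was at (7.1, 3.6) in frame 1 and (6.3, 3.8) in frame 2.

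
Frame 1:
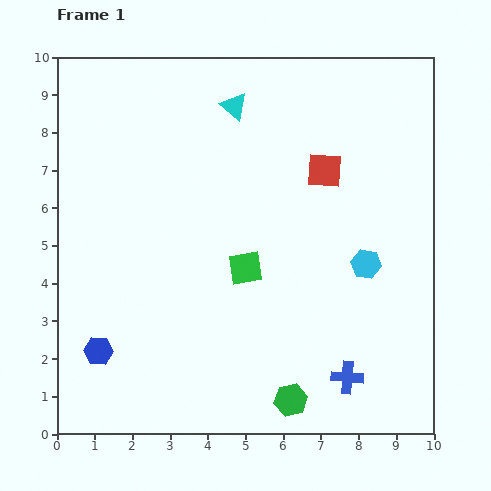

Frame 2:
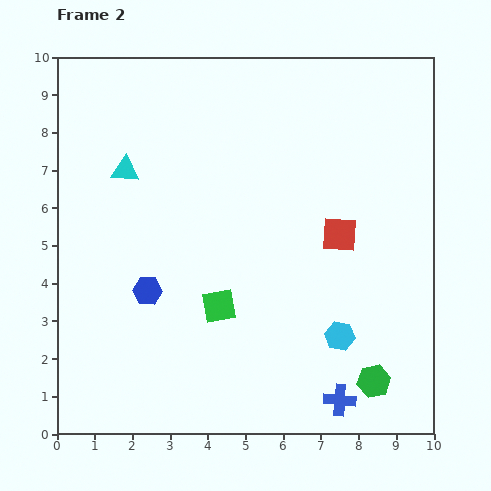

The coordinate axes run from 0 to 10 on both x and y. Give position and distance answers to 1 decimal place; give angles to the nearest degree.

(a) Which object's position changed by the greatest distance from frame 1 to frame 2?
the cyan triangle

(moved 3.4; next 2.3)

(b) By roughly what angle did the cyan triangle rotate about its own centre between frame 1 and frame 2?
36° counter-clockwise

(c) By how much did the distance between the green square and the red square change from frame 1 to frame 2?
+0.4

Distance in frame 1: 3.3. Distance in frame 2: 3.7.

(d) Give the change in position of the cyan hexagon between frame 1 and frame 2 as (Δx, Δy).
(-0.7, -1.9)

The cyan hexagon was at (8.2, 4.5) in frame 1 and (7.5, 2.6) in frame 2.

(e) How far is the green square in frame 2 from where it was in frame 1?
1.2

The green square moved from (5.0, 4.4) to (4.3, 3.4), a distance of √(0.7² + 1.0²) ≈ 1.2.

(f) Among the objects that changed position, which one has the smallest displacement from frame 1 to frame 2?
the blue cross

(moved 0.6)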